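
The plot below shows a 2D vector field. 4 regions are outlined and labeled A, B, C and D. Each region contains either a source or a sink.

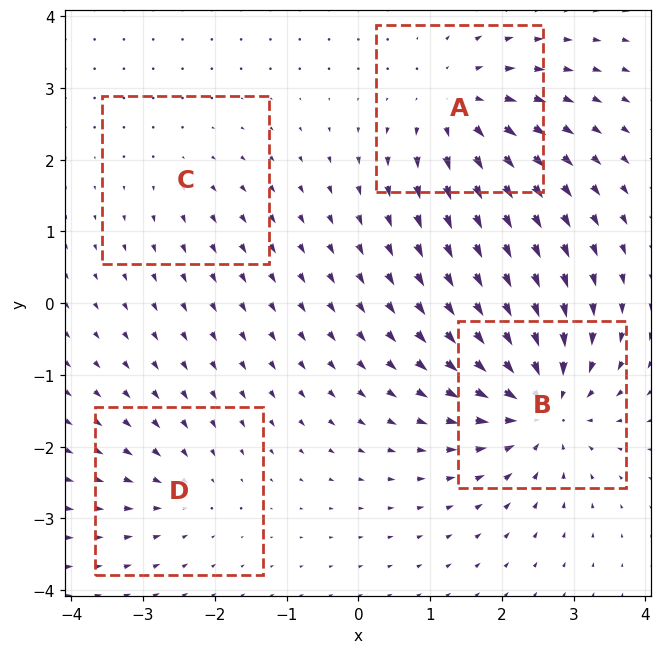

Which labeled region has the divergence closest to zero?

C

Divergence at each region's feature centre — A: about +6, B: about -8, C: about +2, D: about -3. Region C is closest to zero.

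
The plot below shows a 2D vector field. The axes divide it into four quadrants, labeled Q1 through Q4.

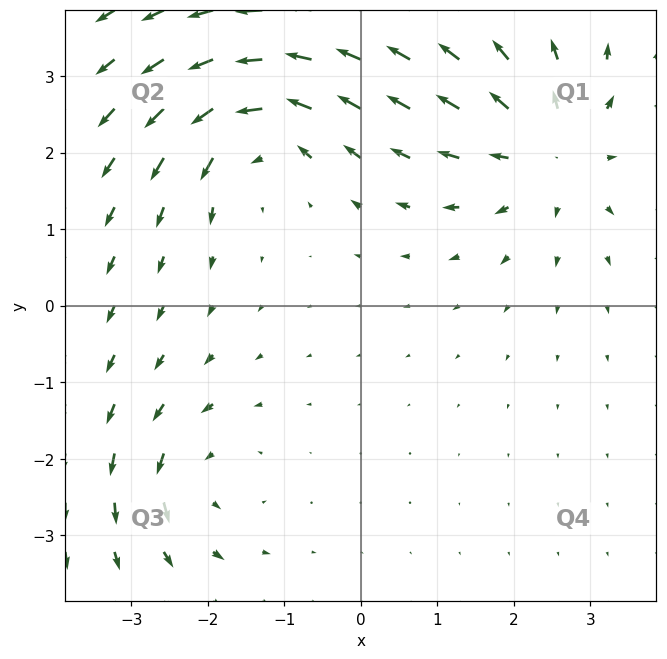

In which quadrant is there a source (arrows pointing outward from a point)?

Q1

The source sits at approximately (2.5, 2.0), which lies in quadrant Q1. The divergence there is about +4, positive as expected for a source.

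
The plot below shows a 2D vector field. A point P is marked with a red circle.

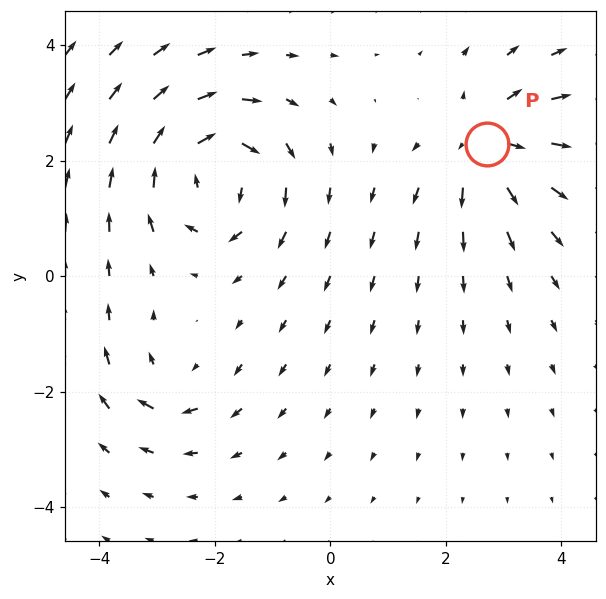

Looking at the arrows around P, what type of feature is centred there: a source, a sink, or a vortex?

At P (2.7, 2.3) the arrows spread outward. Divergence about +5, curl ≈0 — positive divergence with near-zero curl is a source.

source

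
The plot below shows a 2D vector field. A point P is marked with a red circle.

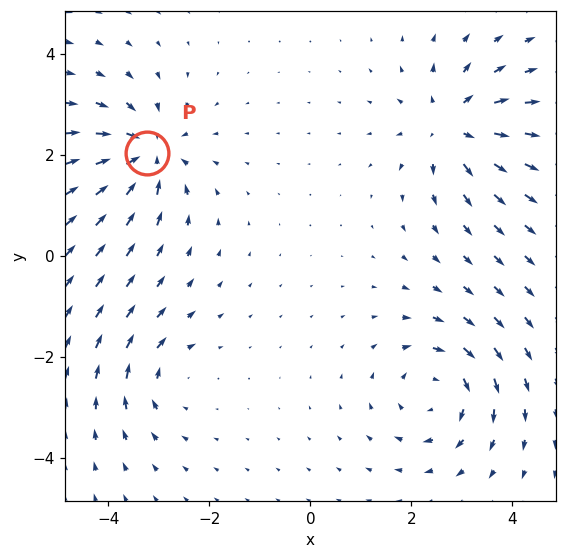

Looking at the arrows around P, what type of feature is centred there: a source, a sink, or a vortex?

sink

At P (-3.2, 2.0) the arrows converge inward. Divergence about -6, curl ≈0 — negative divergence with near-zero curl is a sink.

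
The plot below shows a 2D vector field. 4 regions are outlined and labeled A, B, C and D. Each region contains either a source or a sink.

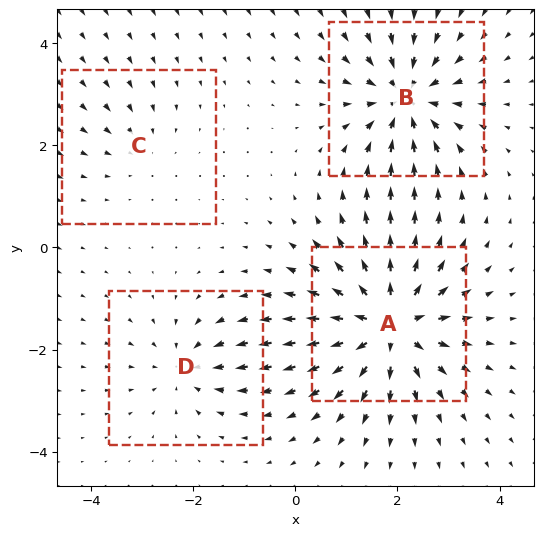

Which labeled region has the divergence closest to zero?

C

Divergence at each region's feature centre — A: about +8, B: about -6, C: about -2, D: about -4. Region C is closest to zero.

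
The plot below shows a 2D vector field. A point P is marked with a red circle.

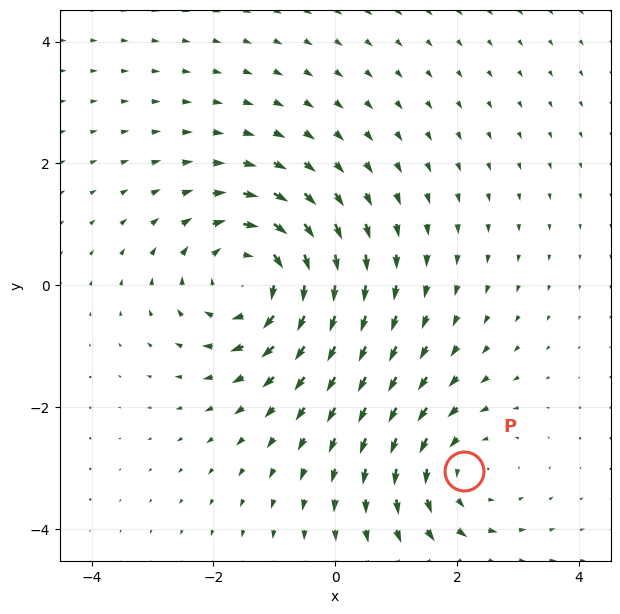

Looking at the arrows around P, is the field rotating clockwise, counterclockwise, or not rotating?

counterclockwise

Near P at (2.1, -3.0) the arrows circulate counterclockwise. The curl (z-component) there is about +2; positive curl means counterclockwise rotation.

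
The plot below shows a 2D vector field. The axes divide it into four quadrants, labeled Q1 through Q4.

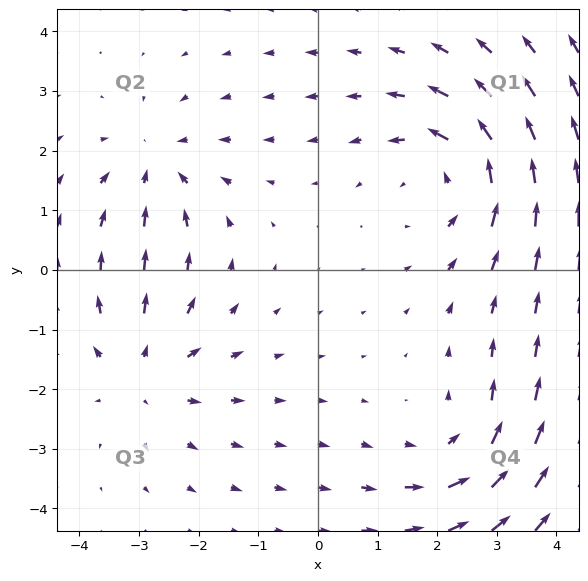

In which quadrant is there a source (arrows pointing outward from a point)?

Q3

The source sits at approximately (-2.9, -1.7), which lies in quadrant Q3. The divergence there is about +3, positive as expected for a source.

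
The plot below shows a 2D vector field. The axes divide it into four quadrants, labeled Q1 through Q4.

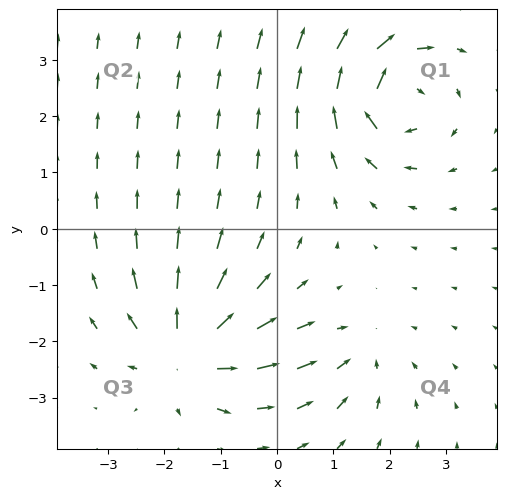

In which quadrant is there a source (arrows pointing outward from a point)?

Q3

The source sits at approximately (-1.6, -2.2), which lies in quadrant Q3. The divergence there is about +6, positive as expected for a source.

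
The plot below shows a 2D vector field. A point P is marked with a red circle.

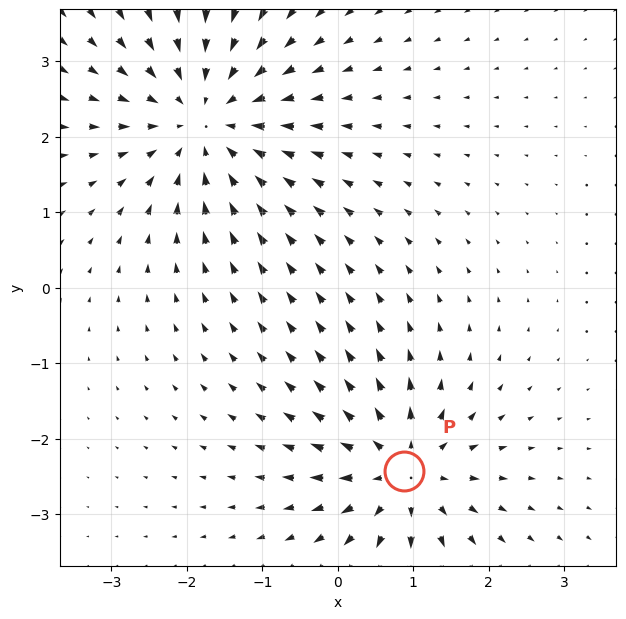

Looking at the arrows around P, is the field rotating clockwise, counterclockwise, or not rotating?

Near P at (0.9, -2.4) the arrows show no circulation. The curl there is ≈0.

not rotating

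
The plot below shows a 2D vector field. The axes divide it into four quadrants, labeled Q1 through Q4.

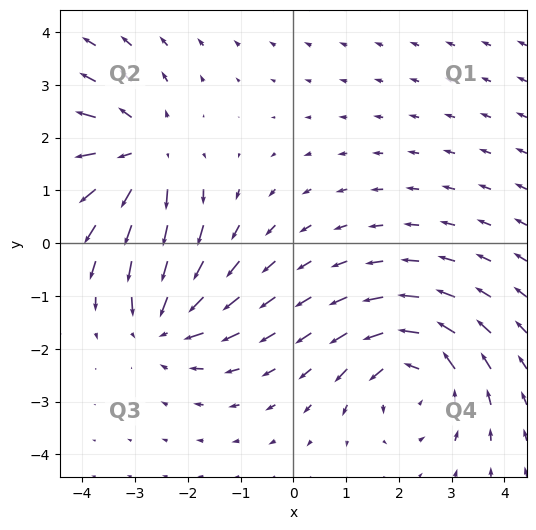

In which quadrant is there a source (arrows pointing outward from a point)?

Q2

The source sits at approximately (-2.9, 1.7), which lies in quadrant Q2. The divergence there is about +3, positive as expected for a source.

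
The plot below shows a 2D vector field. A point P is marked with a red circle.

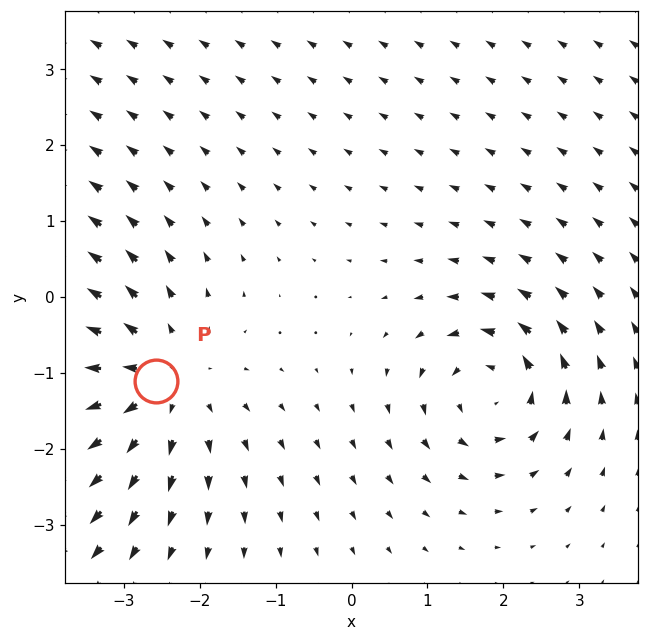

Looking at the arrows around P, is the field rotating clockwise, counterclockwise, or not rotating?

not rotating

Near P at (-2.6, -1.1) the arrows show no circulation. The curl there is ≈0.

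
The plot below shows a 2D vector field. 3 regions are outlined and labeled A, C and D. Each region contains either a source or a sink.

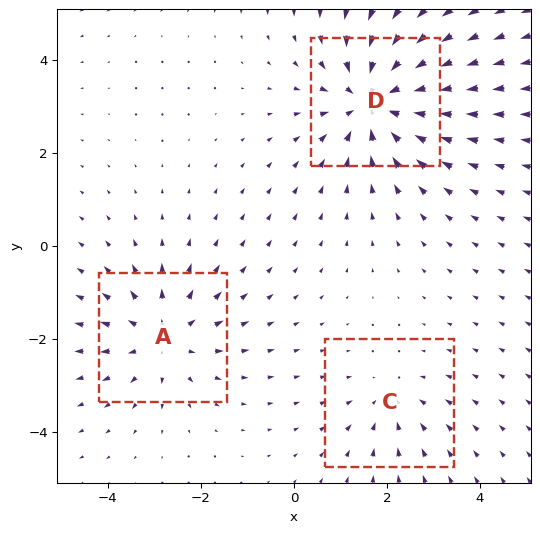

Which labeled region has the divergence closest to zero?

C

Divergence at each region's feature centre — A: about +3, C: about -2, D: about -4. Region C is closest to zero.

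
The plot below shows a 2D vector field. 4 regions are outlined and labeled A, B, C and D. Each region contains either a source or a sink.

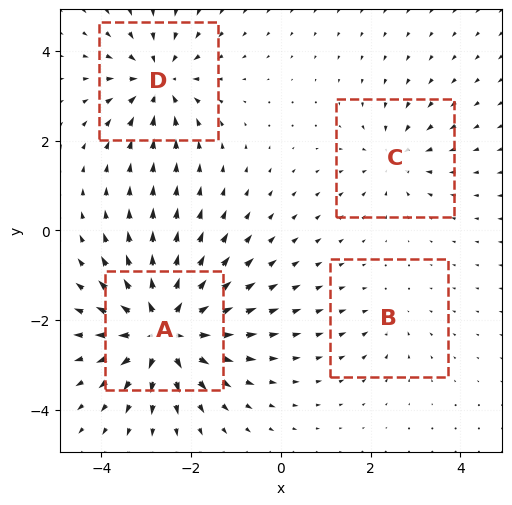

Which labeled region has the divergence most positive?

Divergence at each region's feature centre — A: about +8, B: about -2, C: about -4, D: about -5. Region A is most positive.

A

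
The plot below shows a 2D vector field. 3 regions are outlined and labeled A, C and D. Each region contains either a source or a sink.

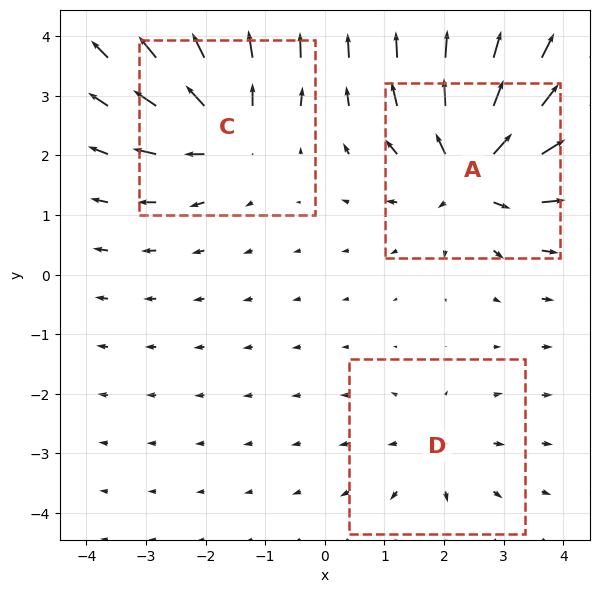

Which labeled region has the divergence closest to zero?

D

Divergence at each region's feature centre — A: about +5, C: about +4, D: about +2. Region D is closest to zero.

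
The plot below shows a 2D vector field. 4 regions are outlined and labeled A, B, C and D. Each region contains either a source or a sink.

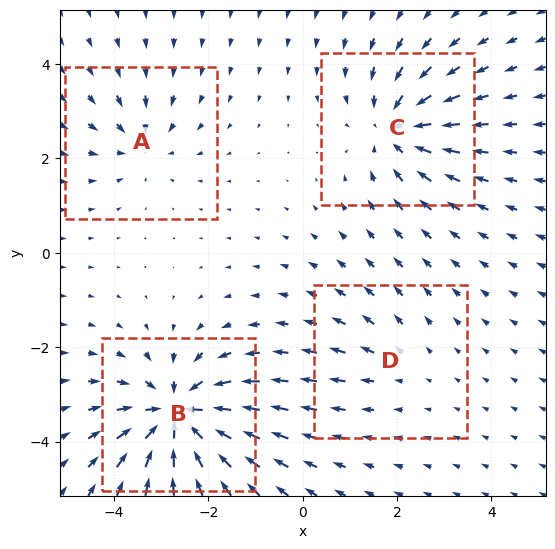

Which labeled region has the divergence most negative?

Divergence at each region's feature centre — A: about -4, B: about -8, C: about -5, D: about +2. Region B is most negative.

B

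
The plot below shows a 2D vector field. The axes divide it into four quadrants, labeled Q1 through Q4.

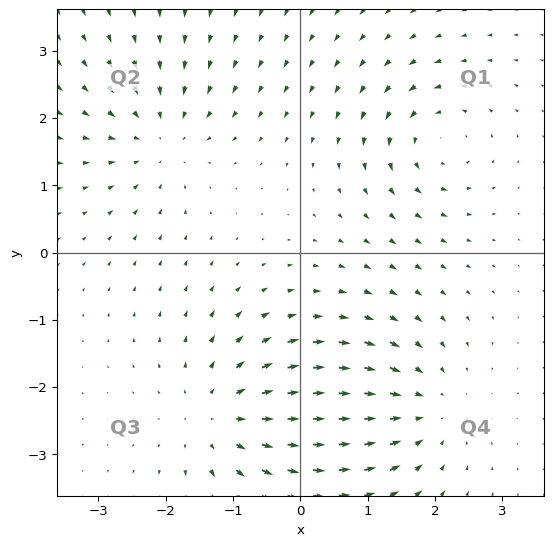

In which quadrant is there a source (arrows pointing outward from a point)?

The source sits at approximately (-1.2, -2.5), which lies in quadrant Q3. The divergence there is about +4, positive as expected for a source.

Q3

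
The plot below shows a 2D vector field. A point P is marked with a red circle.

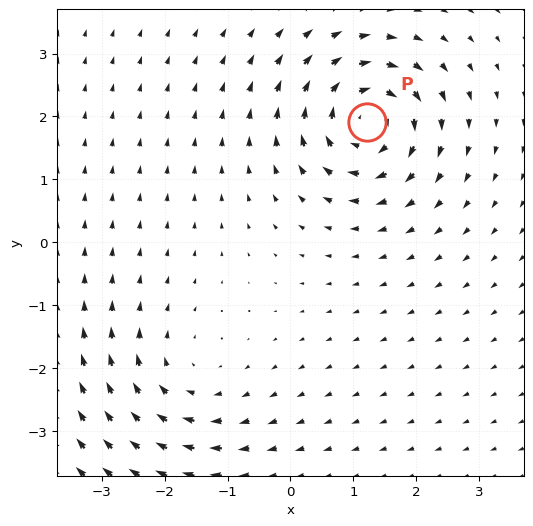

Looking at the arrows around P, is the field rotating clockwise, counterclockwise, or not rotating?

clockwise

Near P at (1.2, 1.9) the arrows circulate clockwise. The curl (z-component) there is about -6; negative curl means clockwise rotation.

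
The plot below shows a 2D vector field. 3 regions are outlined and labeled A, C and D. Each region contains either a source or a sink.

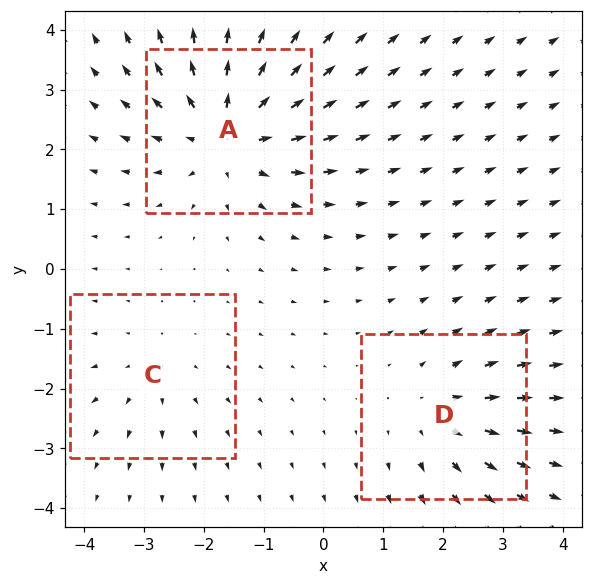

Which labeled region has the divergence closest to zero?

Divergence at each region's feature centre — A: about +5, C: about +2, D: about +3. Region C is closest to zero.

C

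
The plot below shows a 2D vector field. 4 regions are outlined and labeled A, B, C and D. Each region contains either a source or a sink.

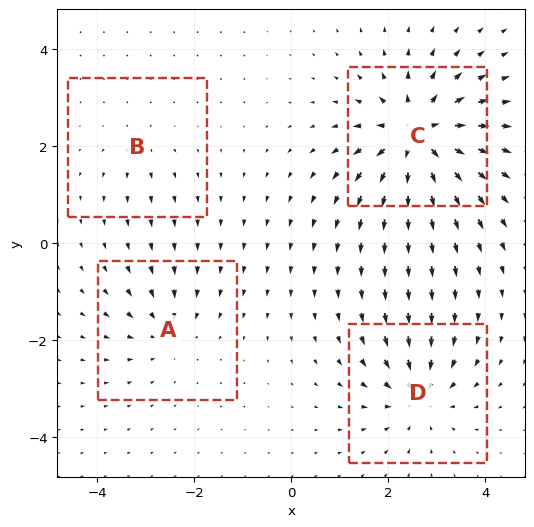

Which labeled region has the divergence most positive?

Divergence at each region's feature centre — A: about -4, B: about +2, C: about +8, D: about -5. Region C is most positive.

C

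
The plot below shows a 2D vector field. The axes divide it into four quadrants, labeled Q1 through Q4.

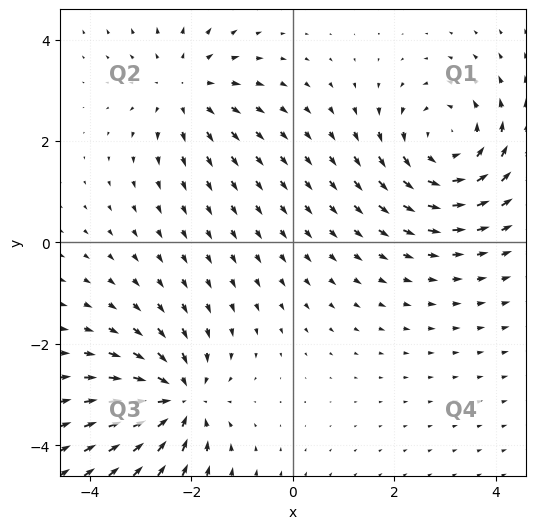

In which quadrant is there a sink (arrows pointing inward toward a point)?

Q3

The sink sits at approximately (-2.2, -3.1), which lies in quadrant Q3. The divergence there is about -5, negative as expected for a sink.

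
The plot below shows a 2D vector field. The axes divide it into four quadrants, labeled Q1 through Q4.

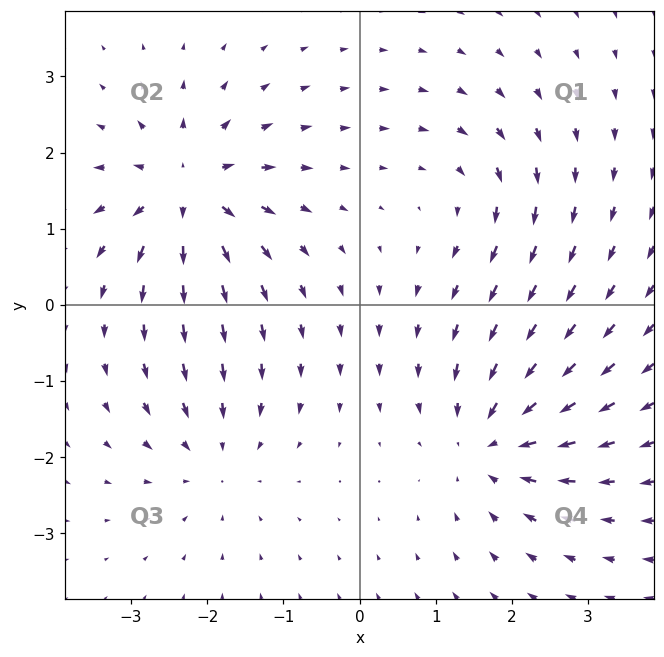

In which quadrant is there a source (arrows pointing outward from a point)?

Q2

The source sits at approximately (-2.3, 1.5), which lies in quadrant Q2. The divergence there is about +7, positive as expected for a source.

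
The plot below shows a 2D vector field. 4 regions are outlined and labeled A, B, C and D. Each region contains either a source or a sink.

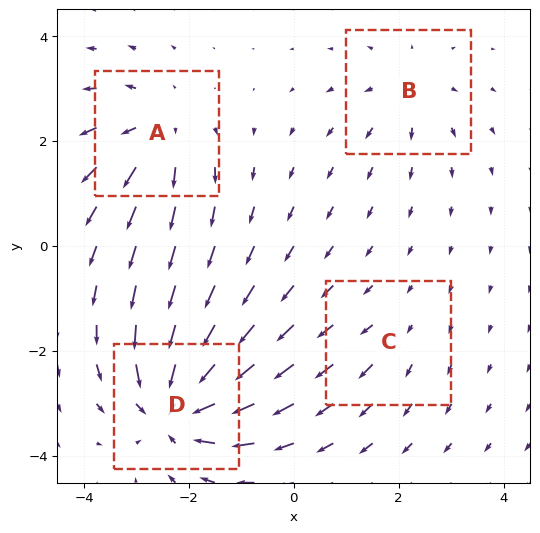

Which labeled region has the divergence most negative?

D

Divergence at each region's feature centre — A: about +5, B: about +3, C: about +2, D: about -7. Region D is most negative.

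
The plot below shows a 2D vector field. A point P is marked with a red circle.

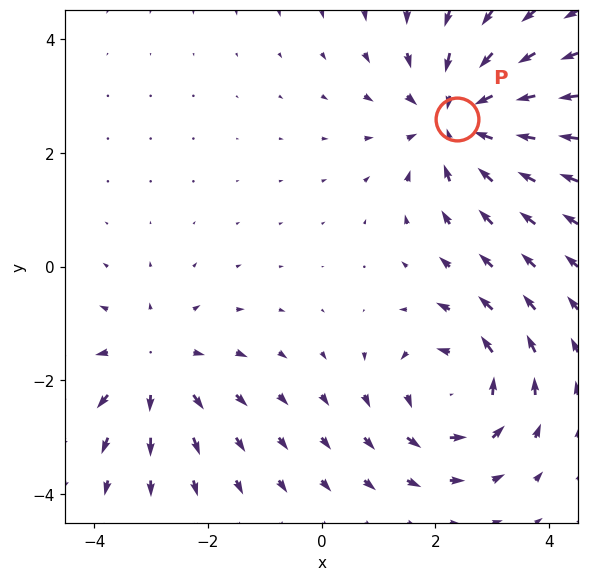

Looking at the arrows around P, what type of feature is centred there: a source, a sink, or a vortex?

At P (2.4, 2.6) the arrows converge inward. Divergence about -4, curl ≈0 — negative divergence with near-zero curl is a sink.

sink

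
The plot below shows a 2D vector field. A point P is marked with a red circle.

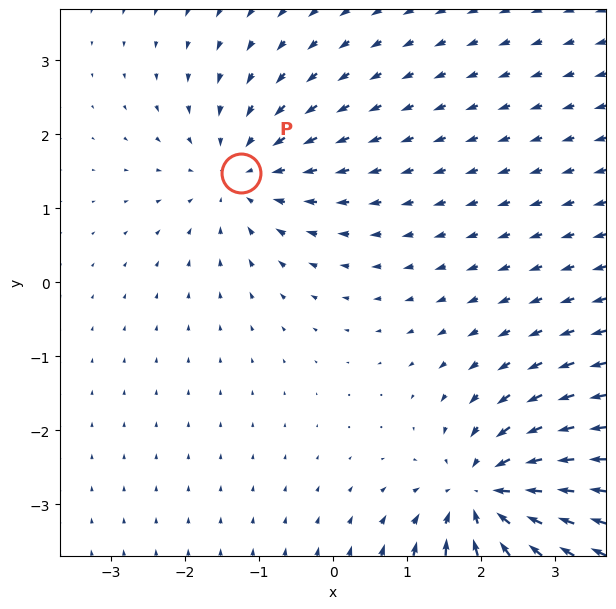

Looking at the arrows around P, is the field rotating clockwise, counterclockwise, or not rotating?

Near P at (-1.2, 1.5) the arrows show no circulation. The curl there is ≈0.

not rotating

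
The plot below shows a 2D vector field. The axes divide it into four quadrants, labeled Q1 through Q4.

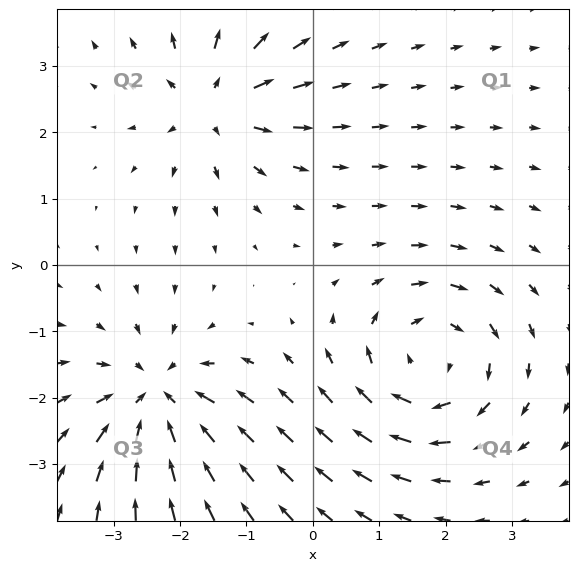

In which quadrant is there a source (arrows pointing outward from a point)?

Q2

The source sits at approximately (-1.5, 2.4), which lies in quadrant Q2. The divergence there is about +4, positive as expected for a source.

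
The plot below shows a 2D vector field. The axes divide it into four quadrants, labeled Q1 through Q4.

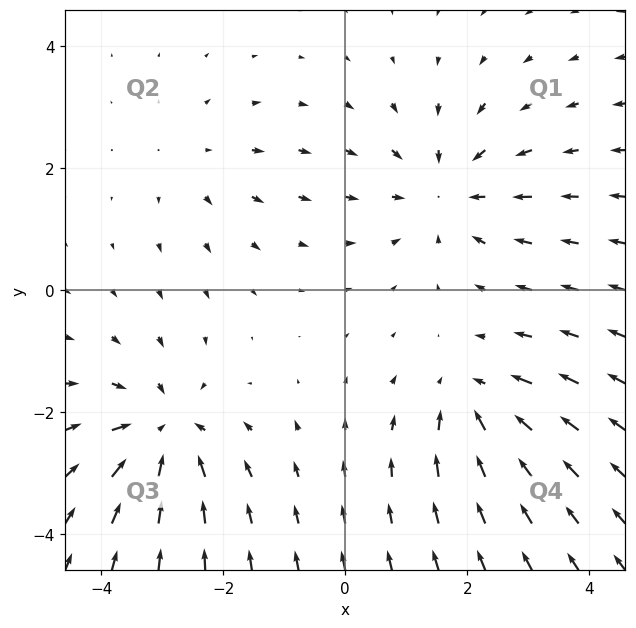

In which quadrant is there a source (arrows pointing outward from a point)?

Q2

The source sits at approximately (-2.5, 2.1), which lies in quadrant Q2. The divergence there is about +2, positive as expected for a source.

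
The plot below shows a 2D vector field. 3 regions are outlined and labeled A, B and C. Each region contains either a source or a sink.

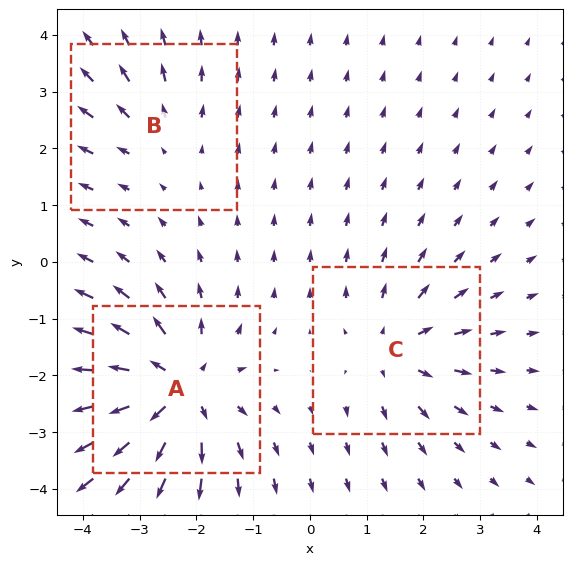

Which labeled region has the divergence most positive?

Divergence at each region's feature centre — A: about +5, B: about +2, C: about +3. Region A is most positive.

A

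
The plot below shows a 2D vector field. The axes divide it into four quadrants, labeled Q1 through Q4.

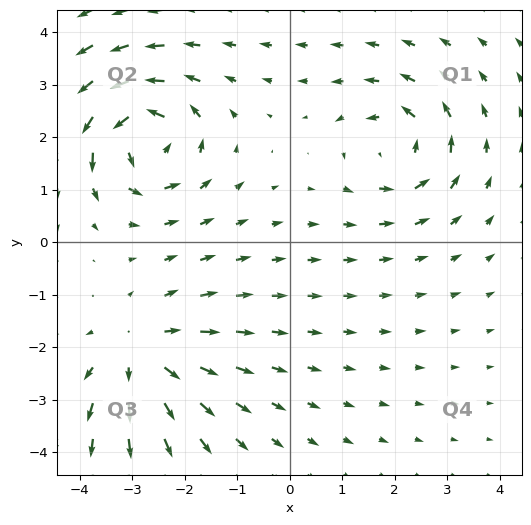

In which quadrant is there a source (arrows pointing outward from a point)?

Q3

The source sits at approximately (-2.9, -2.1), which lies in quadrant Q3. The divergence there is about +4, positive as expected for a source.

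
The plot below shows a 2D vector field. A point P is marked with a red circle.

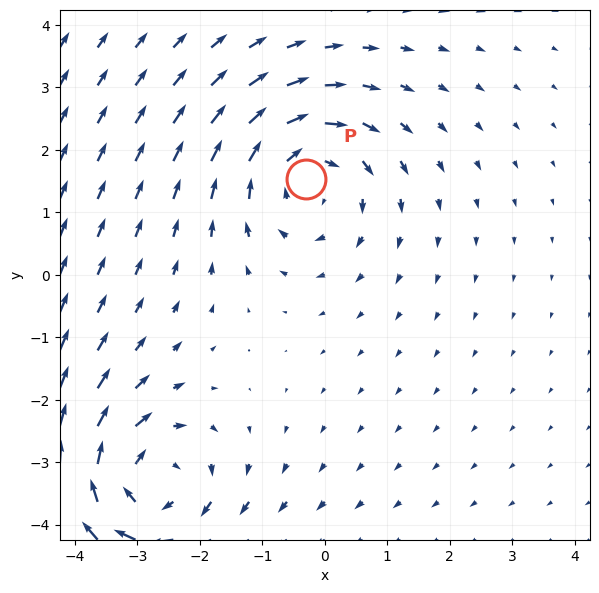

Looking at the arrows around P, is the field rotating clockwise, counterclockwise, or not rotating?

Near P at (-0.3, 1.5) the arrows circulate clockwise. The curl (z-component) there is about -3; negative curl means clockwise rotation.

clockwise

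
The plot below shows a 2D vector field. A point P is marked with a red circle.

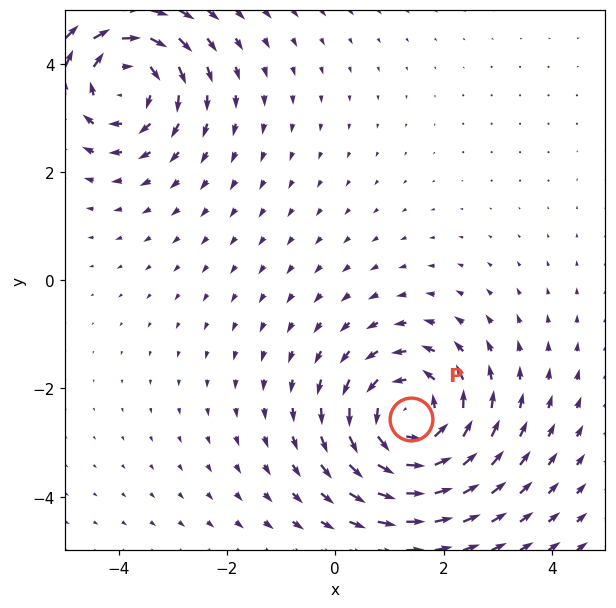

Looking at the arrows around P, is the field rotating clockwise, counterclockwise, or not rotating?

counterclockwise

Near P at (1.4, -2.6) the arrows circulate counterclockwise. The curl (z-component) there is about +4; positive curl means counterclockwise rotation.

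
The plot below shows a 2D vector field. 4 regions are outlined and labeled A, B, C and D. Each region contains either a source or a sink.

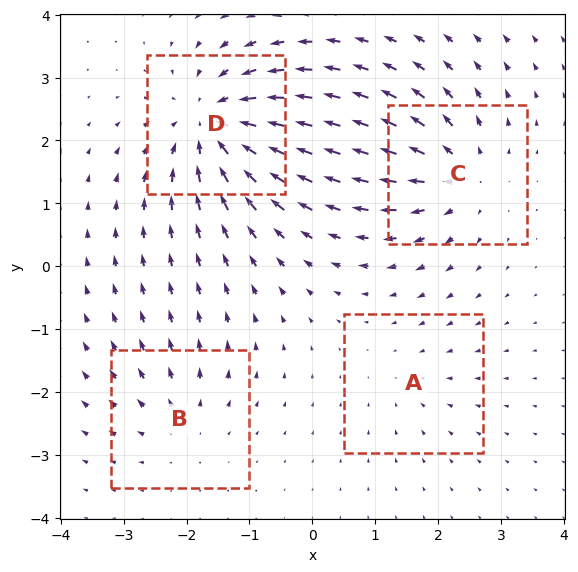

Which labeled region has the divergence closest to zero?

Divergence at each region's feature centre — A: about -2, B: about +3, C: about +6, D: about -7. Region A is closest to zero.

A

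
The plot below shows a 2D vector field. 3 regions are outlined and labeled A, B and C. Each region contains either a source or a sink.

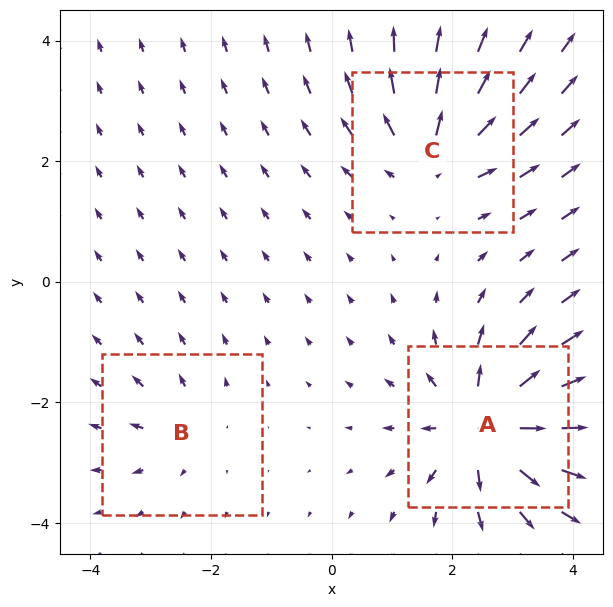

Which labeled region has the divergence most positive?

A

Divergence at each region's feature centre — A: about +6, B: about +2, C: about +4. Region A is most positive.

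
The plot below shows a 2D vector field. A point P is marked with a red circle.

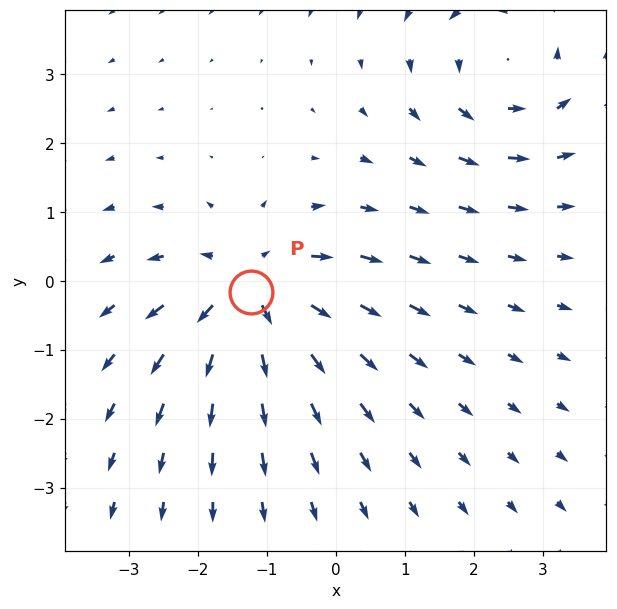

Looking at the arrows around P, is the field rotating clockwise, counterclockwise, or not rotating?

Near P at (-1.2, -0.2) the arrows show no circulation. The curl there is ≈0.

not rotating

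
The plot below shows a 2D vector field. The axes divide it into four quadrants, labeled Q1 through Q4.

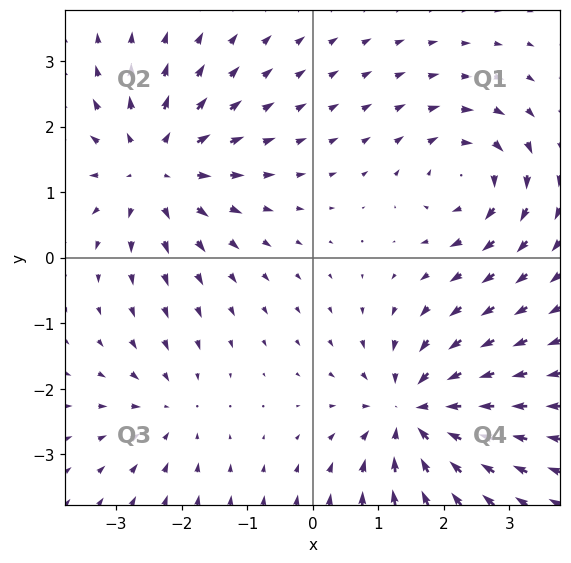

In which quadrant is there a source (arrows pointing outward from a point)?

The source sits at approximately (-2.4, 1.4), which lies in quadrant Q2. The divergence there is about +5, positive as expected for a source.

Q2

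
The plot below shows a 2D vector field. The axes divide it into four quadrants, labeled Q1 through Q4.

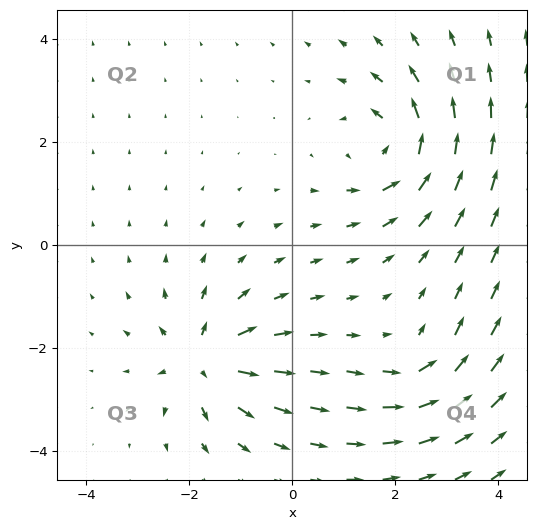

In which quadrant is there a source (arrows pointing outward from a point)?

Q3

The source sits at approximately (-1.7, -2.3), which lies in quadrant Q3. The divergence there is about +6, positive as expected for a source.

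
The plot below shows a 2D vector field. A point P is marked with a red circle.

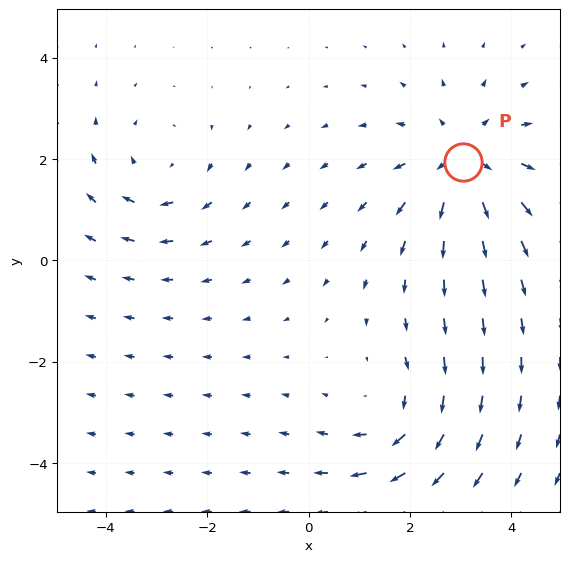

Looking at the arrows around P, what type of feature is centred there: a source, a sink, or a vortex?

source

At P (3.0, 1.9) the arrows spread outward. Divergence about +4, curl ≈0 — positive divergence with near-zero curl is a source.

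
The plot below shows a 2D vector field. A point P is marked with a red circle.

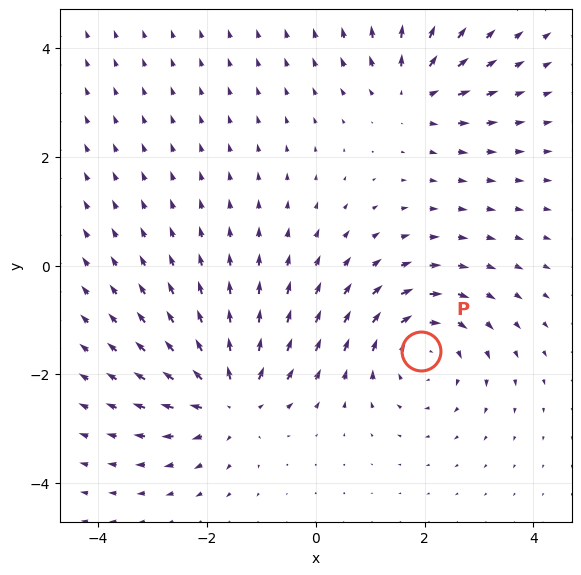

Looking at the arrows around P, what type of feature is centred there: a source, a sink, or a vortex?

At P (1.9, -1.6) the arrows circulate clockwise. Divergence ≈0, curl about -5 — near-zero divergence with nonzero curl is a vortex.

vortex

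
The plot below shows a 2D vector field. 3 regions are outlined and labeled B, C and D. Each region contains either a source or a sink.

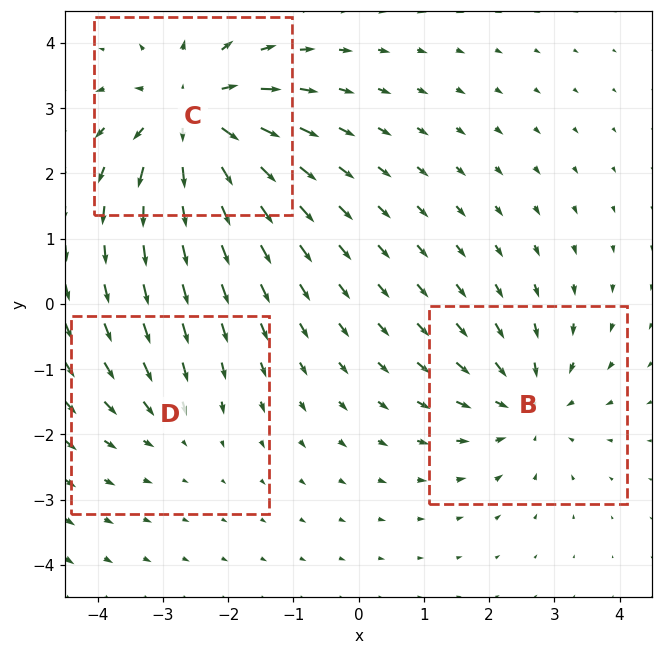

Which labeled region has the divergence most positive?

C

Divergence at each region's feature centre — B: about -3, C: about +5, D: about -2. Region C is most positive.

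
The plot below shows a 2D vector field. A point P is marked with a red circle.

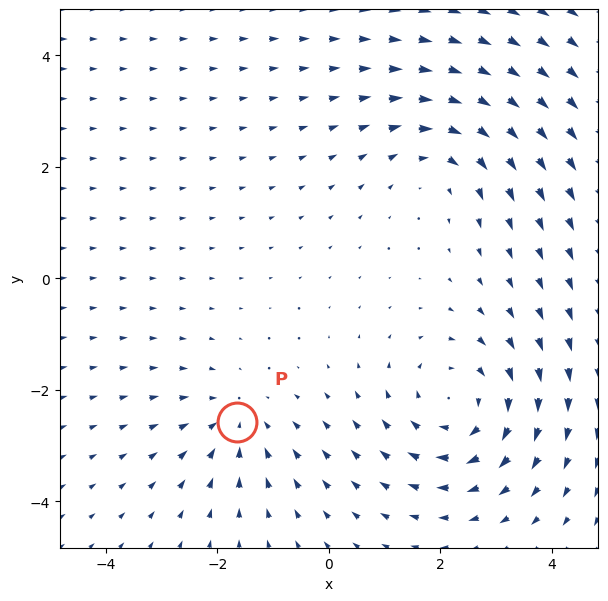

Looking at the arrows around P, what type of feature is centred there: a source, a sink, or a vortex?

At P (-1.6, -2.6) the arrows converge inward. Divergence about -3, curl ≈0 — negative divergence with near-zero curl is a sink.

sink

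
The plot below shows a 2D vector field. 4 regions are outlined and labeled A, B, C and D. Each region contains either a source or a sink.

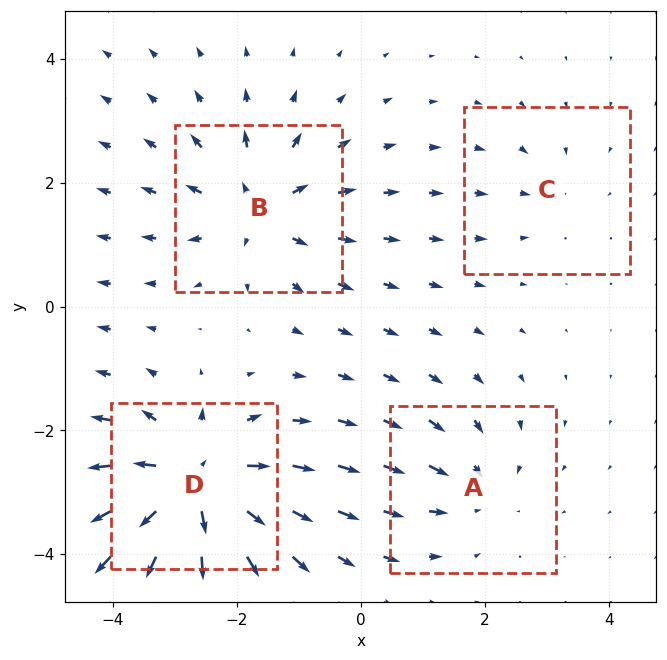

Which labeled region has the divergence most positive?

D

Divergence at each region's feature centre — A: about -4, B: about +5, C: about -2, D: about +8. Region D is most positive.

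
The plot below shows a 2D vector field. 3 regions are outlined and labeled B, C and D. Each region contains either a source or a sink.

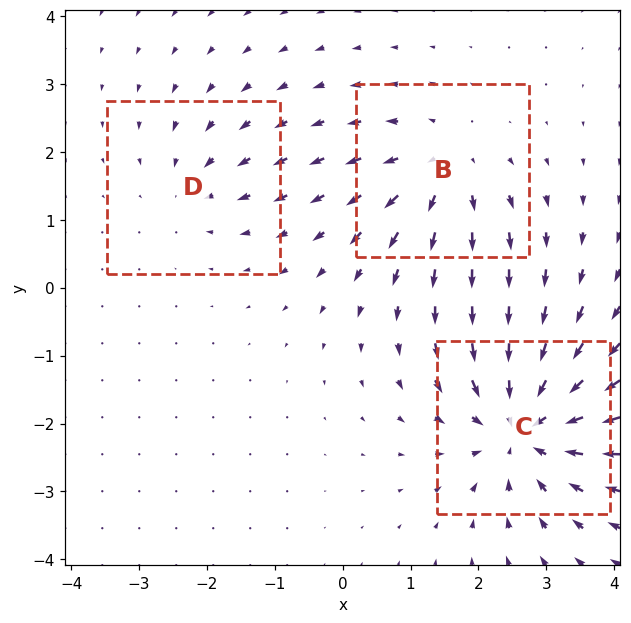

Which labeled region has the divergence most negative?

Divergence at each region's feature centre — B: about +3, C: about -5, D: about -2. Region C is most negative.

C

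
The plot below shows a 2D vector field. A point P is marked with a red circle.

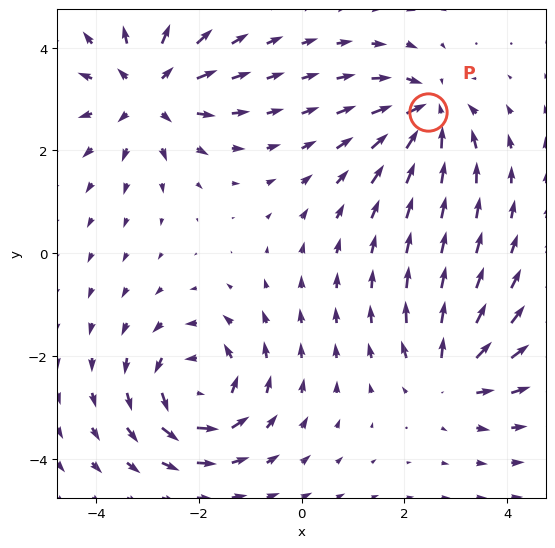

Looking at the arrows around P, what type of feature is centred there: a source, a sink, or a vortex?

sink

At P (2.5, 2.8) the arrows converge inward. Divergence about -6, curl ≈0 — negative divergence with near-zero curl is a sink.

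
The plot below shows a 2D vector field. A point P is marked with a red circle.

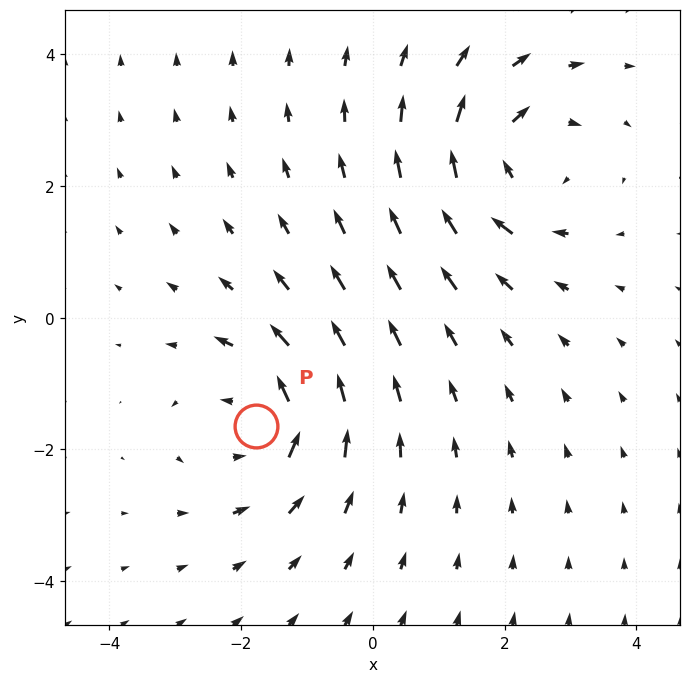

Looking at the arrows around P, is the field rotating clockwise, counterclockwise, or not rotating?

Near P at (-1.8, -1.6) the arrows circulate counterclockwise. The curl (z-component) there is about +5; positive curl means counterclockwise rotation.

counterclockwise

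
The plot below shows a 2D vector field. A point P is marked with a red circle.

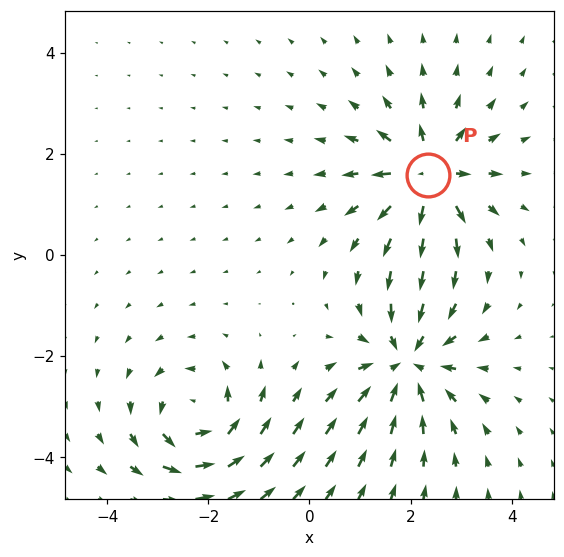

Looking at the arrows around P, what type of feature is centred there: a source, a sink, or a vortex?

At P (2.3, 1.6) the arrows spread outward. Divergence about +6, curl ≈0 — positive divergence with near-zero curl is a source.

source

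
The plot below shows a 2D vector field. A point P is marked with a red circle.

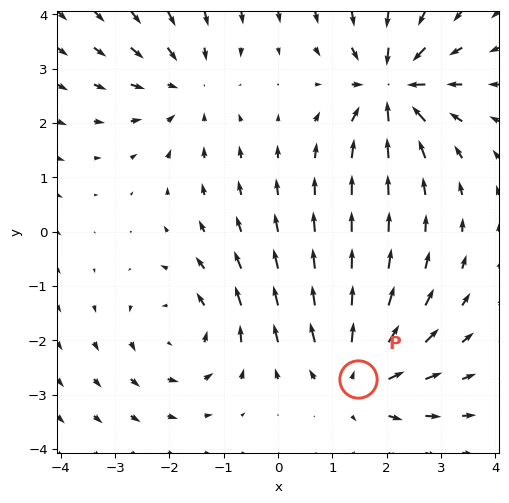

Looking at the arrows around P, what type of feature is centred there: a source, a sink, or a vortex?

At P (1.5, -2.7) the arrows spread outward. Divergence about +4, curl ≈0 — positive divergence with near-zero curl is a source.

source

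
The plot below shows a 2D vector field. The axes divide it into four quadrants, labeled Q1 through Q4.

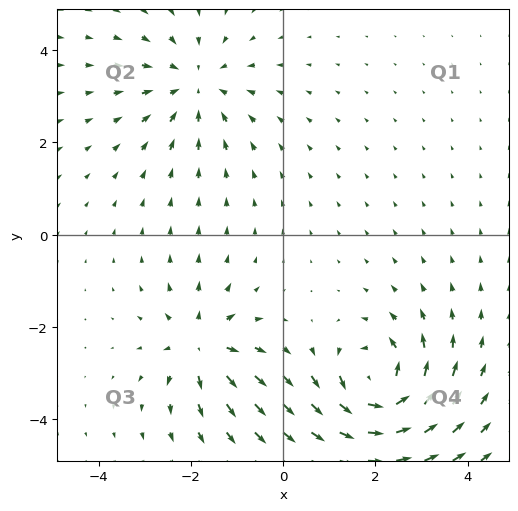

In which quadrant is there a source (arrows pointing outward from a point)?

The source sits at approximately (-1.8, -2.4), which lies in quadrant Q3. The divergence there is about +4, positive as expected for a source.

Q3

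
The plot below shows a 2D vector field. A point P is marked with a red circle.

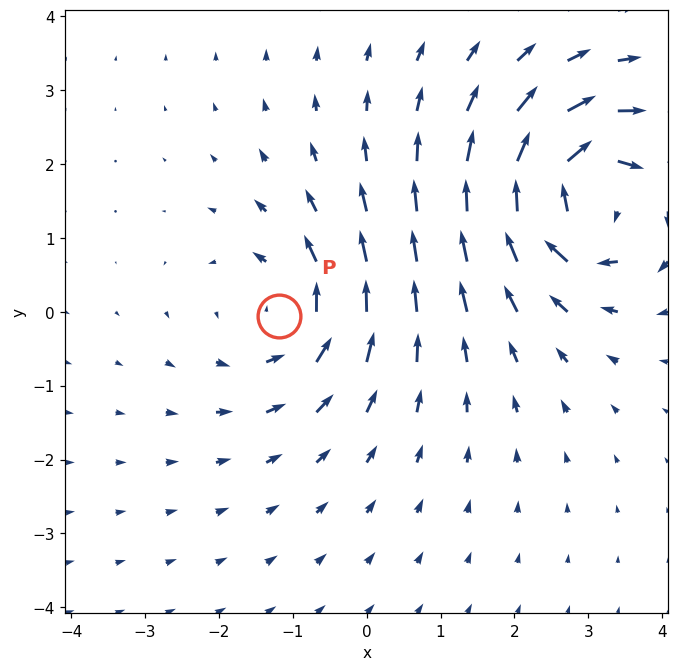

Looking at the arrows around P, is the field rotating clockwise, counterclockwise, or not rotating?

Near P at (-1.2, -0.1) the arrows circulate counterclockwise. The curl (z-component) there is about +4; positive curl means counterclockwise rotation.

counterclockwise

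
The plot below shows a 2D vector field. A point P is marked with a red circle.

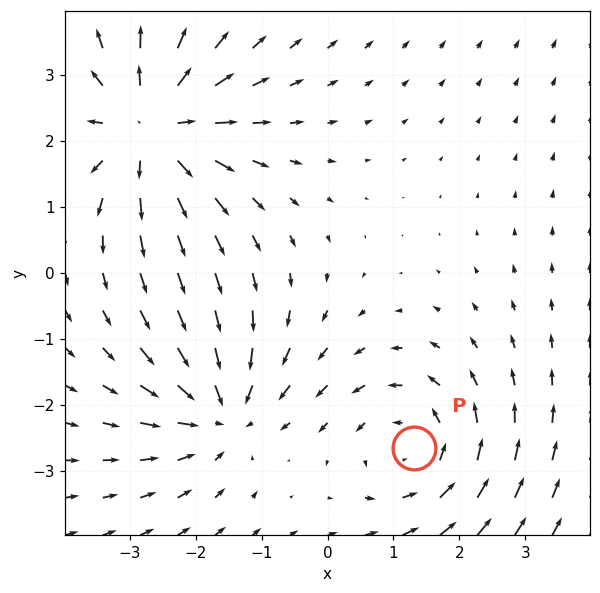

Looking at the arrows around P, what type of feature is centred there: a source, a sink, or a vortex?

At P (1.3, -2.7) the arrows circulate counterclockwise. Divergence ≈0, curl about +3 — near-zero divergence with nonzero curl is a vortex.

vortex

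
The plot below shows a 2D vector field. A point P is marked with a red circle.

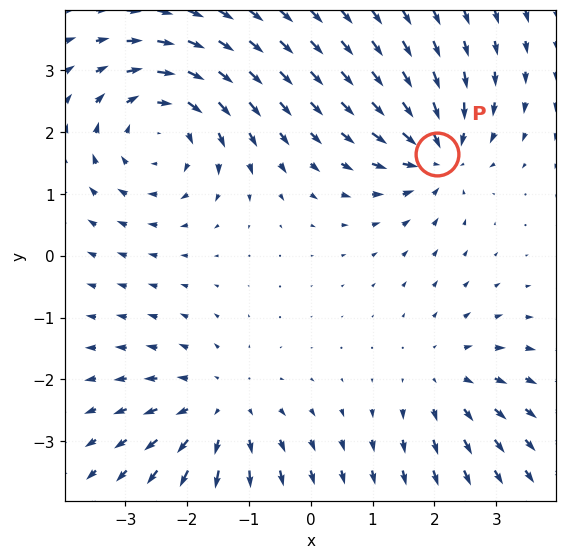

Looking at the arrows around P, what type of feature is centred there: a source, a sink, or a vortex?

sink

At P (2.0, 1.6) the arrows converge inward. Divergence about -5, curl ≈0 — negative divergence with near-zero curl is a sink.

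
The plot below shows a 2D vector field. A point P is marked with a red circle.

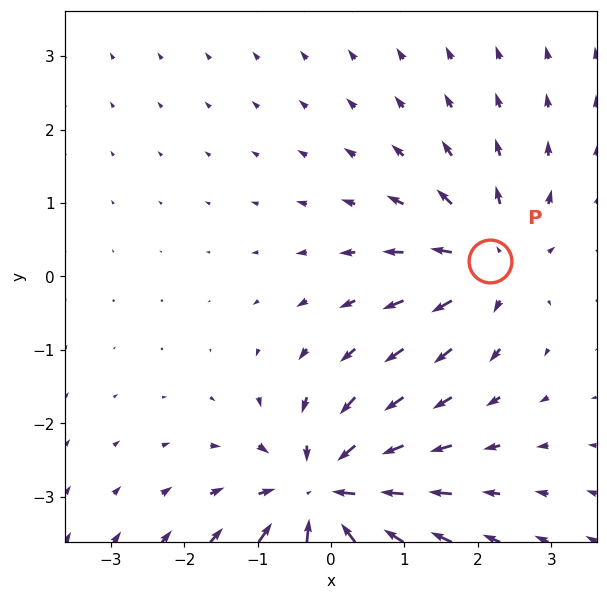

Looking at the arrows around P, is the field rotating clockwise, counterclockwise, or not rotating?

not rotating

Near P at (2.2, 0.2) the arrows show no circulation. The curl there is ≈0.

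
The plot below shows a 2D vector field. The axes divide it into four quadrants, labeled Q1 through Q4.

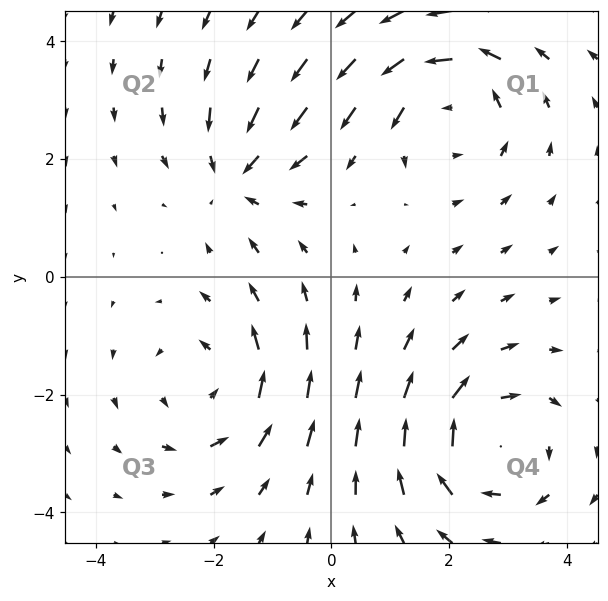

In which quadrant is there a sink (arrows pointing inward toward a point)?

The sink sits at approximately (-1.6, 1.7), which lies in quadrant Q2. The divergence there is about -3, negative as expected for a sink.

Q2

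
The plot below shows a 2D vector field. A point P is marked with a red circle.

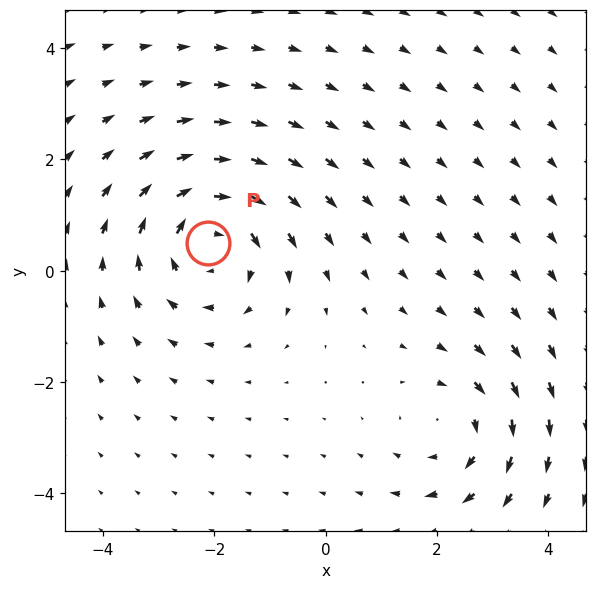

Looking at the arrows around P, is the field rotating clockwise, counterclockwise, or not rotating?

Near P at (-2.1, 0.5) the arrows circulate clockwise. The curl (z-component) there is about -4; negative curl means clockwise rotation.

clockwise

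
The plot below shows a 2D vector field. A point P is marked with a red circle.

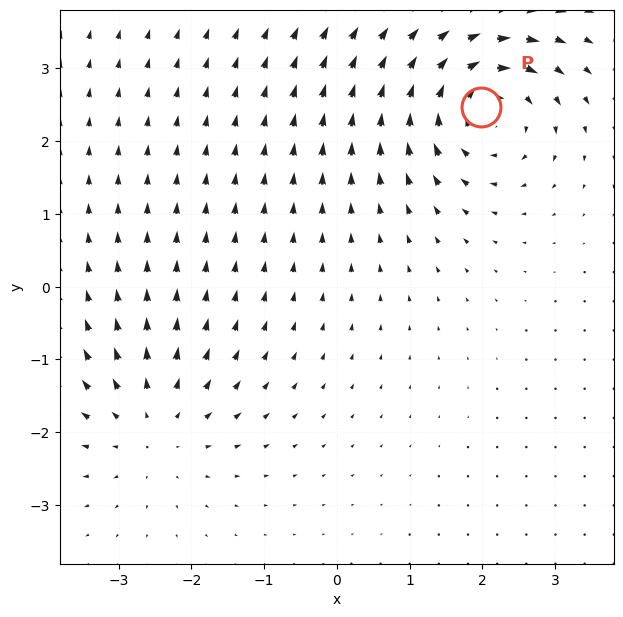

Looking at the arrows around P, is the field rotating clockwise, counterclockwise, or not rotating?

clockwise

Near P at (2.0, 2.5) the arrows circulate clockwise. The curl (z-component) there is about -5; negative curl means clockwise rotation.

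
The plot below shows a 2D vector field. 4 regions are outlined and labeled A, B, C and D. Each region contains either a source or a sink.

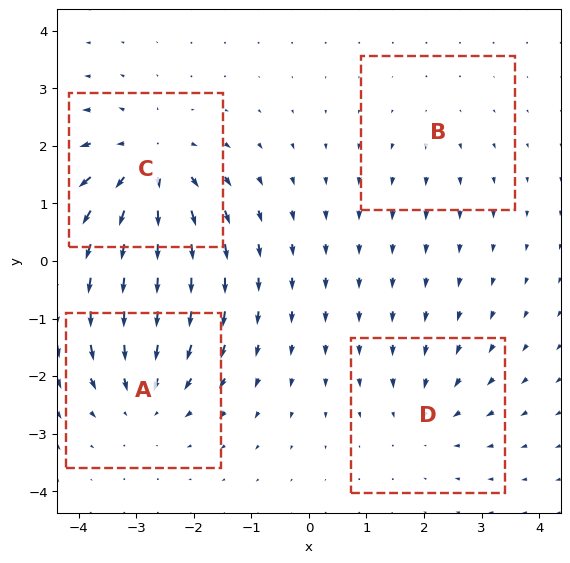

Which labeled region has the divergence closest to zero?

Divergence at each region's feature centre — A: about -4, B: about +2, C: about +6, D: about -3. Region B is closest to zero.

B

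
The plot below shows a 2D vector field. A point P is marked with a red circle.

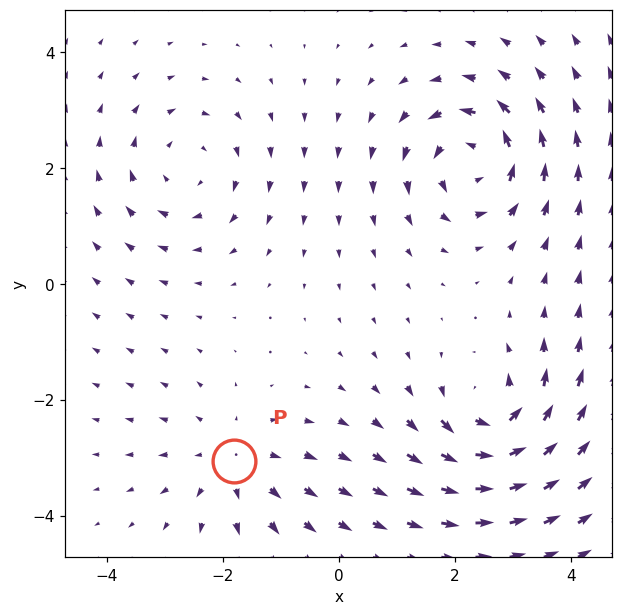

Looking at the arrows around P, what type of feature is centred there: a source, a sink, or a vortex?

source

At P (-1.8, -3.1) the arrows spread outward. Divergence about +3, curl ≈0 — positive divergence with near-zero curl is a source.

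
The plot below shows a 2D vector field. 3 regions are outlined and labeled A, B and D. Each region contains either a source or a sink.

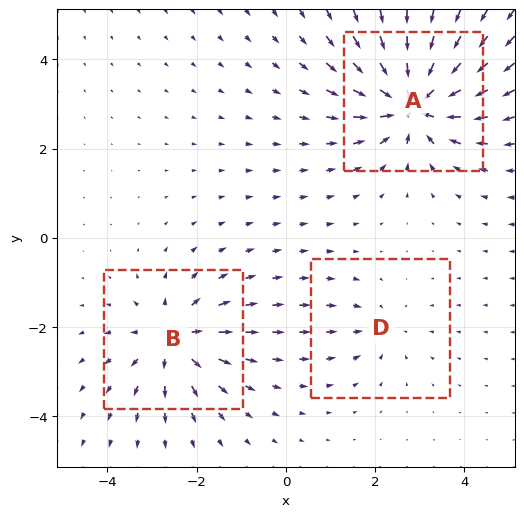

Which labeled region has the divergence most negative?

A

Divergence at each region's feature centre — A: about -6, B: about +4, D: about -2. Region A is most negative.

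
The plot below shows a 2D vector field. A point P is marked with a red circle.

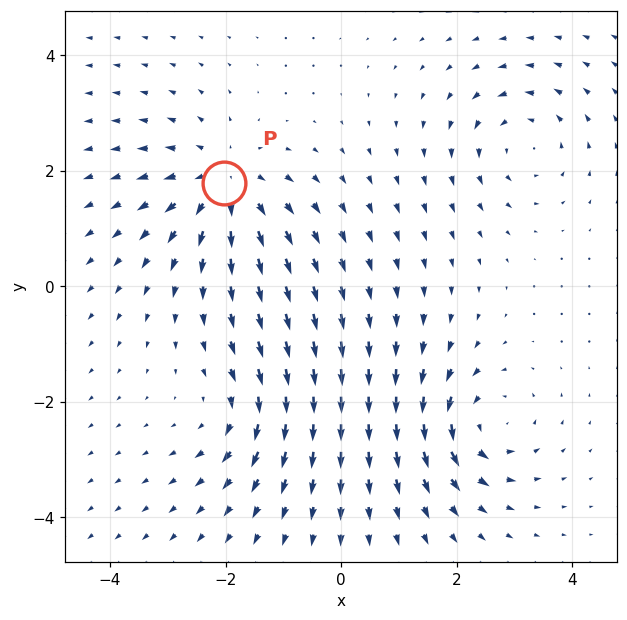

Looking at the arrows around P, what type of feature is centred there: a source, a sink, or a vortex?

At P (-2.0, 1.8) the arrows spread outward. Divergence about +5, curl ≈0 — positive divergence with near-zero curl is a source.

source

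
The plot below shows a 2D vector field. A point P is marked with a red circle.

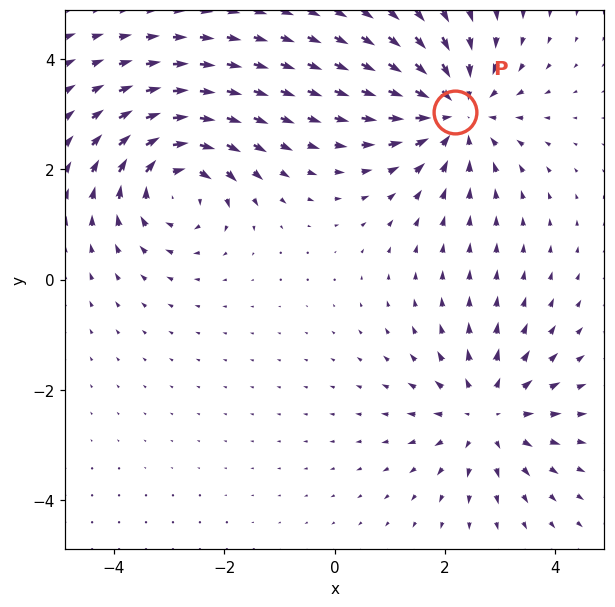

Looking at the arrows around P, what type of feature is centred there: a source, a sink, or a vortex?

At P (2.2, 3.0) the arrows converge inward. Divergence about -5, curl ≈0 — negative divergence with near-zero curl is a sink.

sink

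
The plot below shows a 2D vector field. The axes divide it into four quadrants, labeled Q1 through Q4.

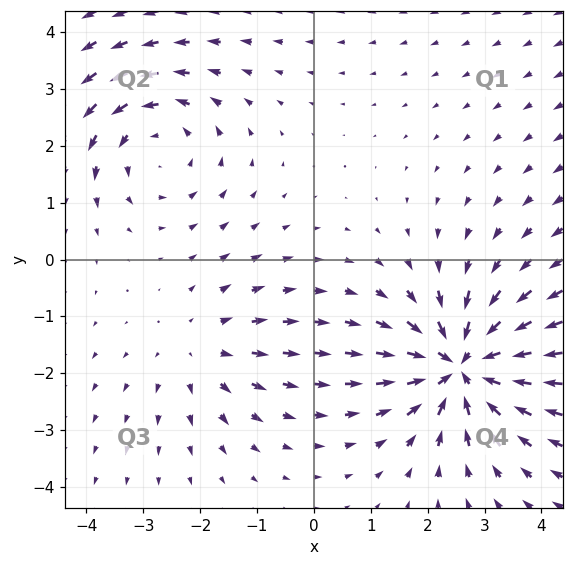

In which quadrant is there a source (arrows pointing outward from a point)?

Q3

The source sits at approximately (-2.0, -1.6), which lies in quadrant Q3. The divergence there is about +2, positive as expected for a source.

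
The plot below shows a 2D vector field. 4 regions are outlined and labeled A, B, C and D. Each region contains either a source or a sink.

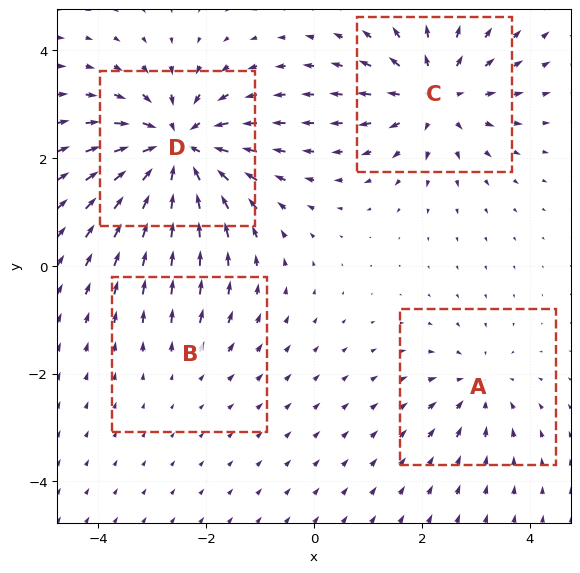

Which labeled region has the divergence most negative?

D

Divergence at each region's feature centre — A: about -3, B: about +2, C: about +6, D: about -8. Region D is most negative.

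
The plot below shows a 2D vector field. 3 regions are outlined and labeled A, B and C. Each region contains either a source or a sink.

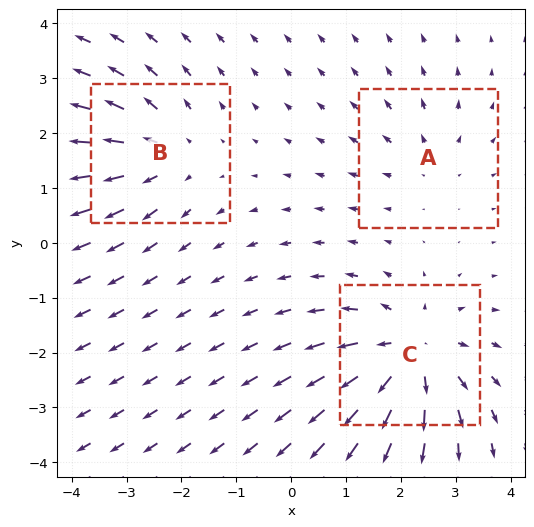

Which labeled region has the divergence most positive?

Divergence at each region's feature centre — A: about +2, B: about +3, C: about +5. Region C is most positive.

C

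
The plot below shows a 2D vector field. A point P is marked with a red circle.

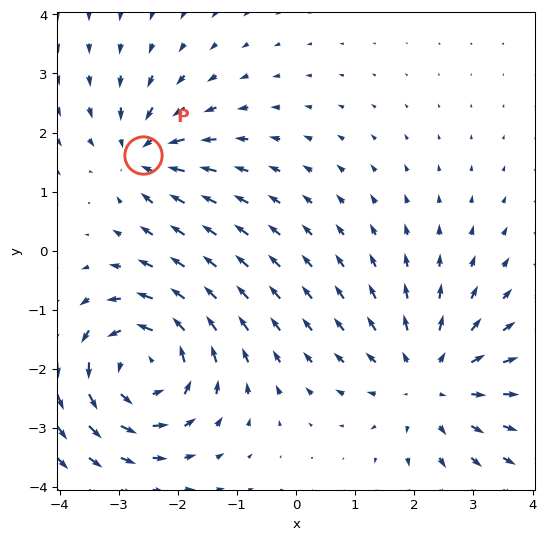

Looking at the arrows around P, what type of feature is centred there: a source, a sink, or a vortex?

At P (-2.6, 1.6) the arrows converge inward. Divergence about -4, curl ≈0 — negative divergence with near-zero curl is a sink.

sink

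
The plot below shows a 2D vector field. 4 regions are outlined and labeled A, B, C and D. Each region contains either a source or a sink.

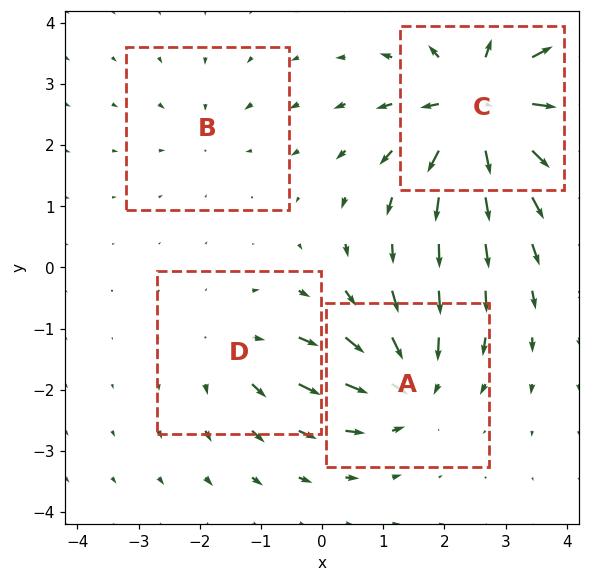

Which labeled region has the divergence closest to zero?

Divergence at each region's feature centre — A: about -6, B: about -2, C: about +9, D: about +4. Region B is closest to zero.

B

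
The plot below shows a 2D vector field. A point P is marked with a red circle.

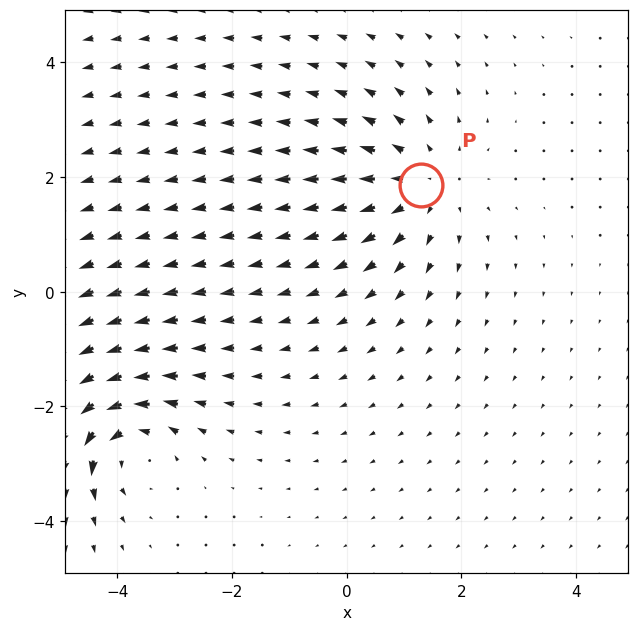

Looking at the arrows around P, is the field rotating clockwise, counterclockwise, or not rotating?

Near P at (1.3, 1.9) the arrows show no circulation. The curl there is ≈0.

not rotating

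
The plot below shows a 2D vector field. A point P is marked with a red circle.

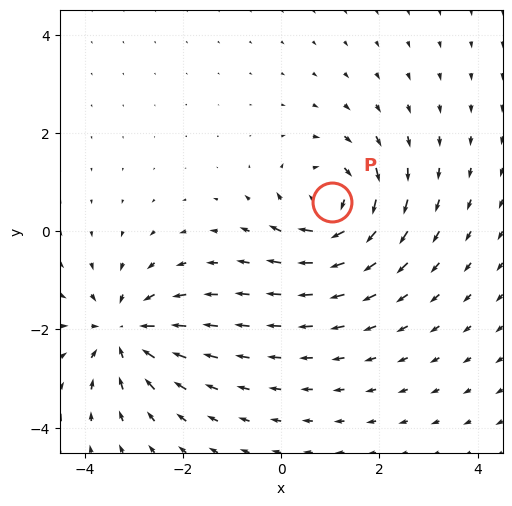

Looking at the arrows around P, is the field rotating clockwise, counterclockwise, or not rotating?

clockwise

Near P at (1.0, 0.6) the arrows circulate clockwise. The curl (z-component) there is about -5; negative curl means clockwise rotation.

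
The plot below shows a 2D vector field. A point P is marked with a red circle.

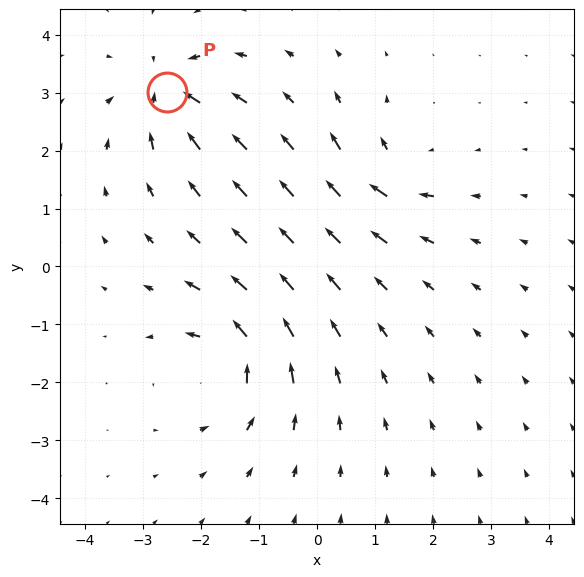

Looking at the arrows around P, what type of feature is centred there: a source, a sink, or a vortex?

sink

At P (-2.6, 3.0) the arrows converge inward. Divergence about -5, curl ≈0 — negative divergence with near-zero curl is a sink.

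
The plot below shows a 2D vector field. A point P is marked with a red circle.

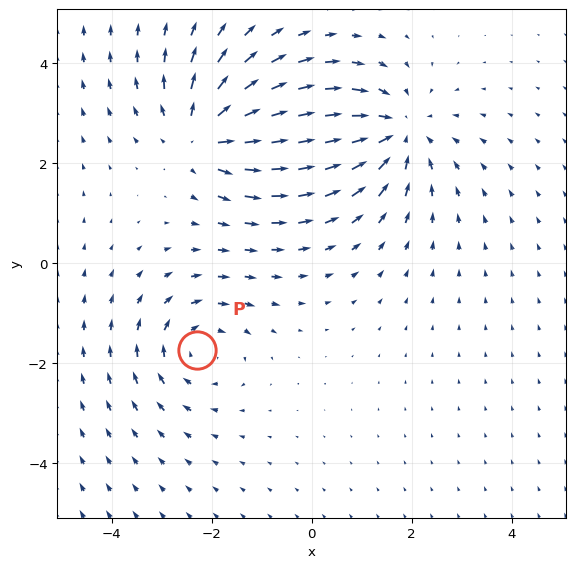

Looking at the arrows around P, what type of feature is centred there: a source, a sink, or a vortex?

At P (-2.3, -1.7) the arrows circulate clockwise. Divergence ≈0, curl about -3 — near-zero divergence with nonzero curl is a vortex.

vortex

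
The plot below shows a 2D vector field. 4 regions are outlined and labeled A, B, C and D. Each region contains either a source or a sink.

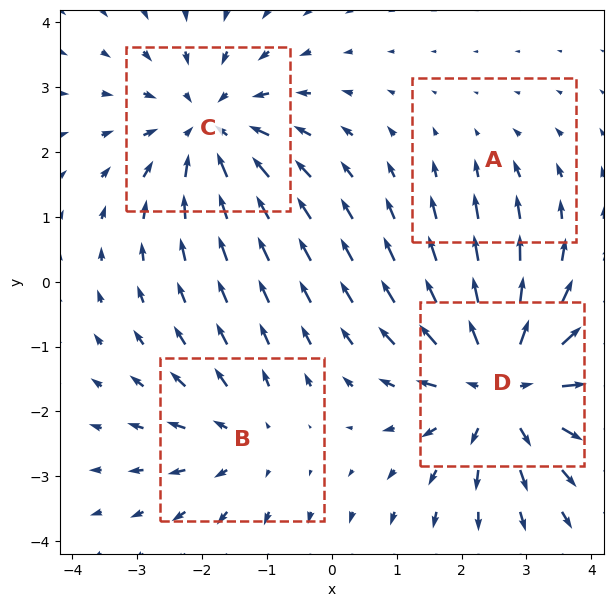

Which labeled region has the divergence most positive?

Divergence at each region's feature centre — A: about -2, B: about +3, C: about -4, D: about +6. Region D is most positive.

D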